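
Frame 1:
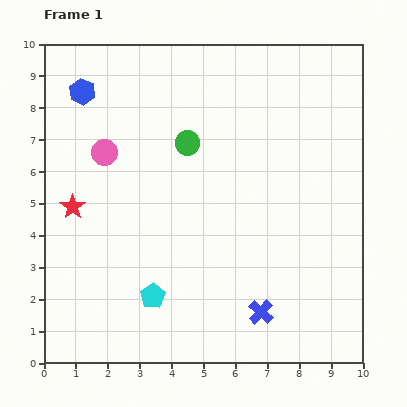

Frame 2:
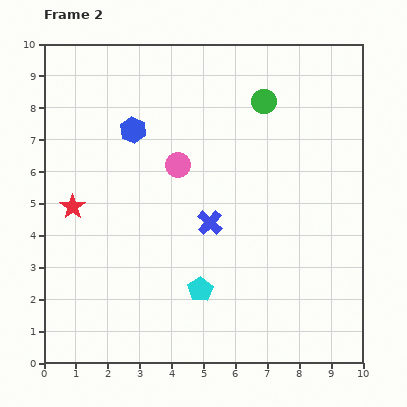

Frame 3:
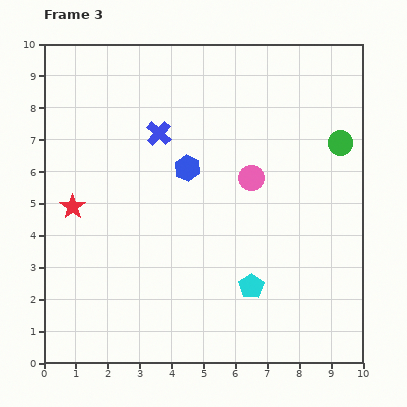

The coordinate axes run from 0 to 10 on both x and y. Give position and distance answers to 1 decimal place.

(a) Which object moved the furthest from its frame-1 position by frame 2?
the blue cross

(moved 3.2; next 2.7)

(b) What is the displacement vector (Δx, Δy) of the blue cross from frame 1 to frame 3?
(-3.2, 5.6)

The blue cross was at (6.8, 1.6) in frame 1 and (3.6, 7.2) in frame 3.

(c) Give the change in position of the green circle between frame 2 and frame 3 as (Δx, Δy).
(2.4, -1.3)

The green circle was at (6.9, 8.2) in frame 2 and (9.3, 6.9) in frame 3.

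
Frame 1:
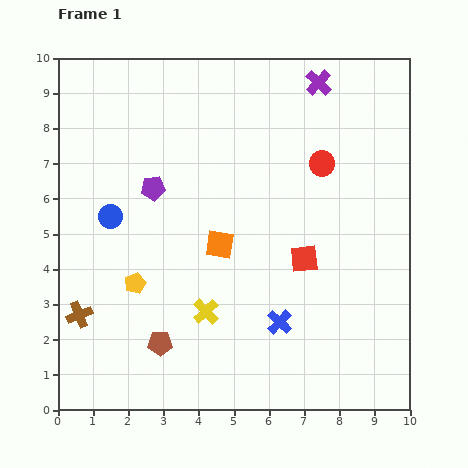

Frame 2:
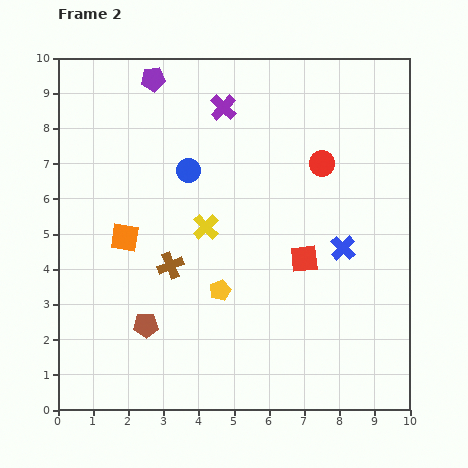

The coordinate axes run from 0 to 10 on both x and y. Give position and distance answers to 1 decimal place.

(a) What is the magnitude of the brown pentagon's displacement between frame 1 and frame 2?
0.6

The brown pentagon moved from (2.9, 1.9) to (2.5, 2.4), a distance of √(0.4² + 0.5²) ≈ 0.6.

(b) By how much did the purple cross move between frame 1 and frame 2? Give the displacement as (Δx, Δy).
(-2.7, -0.7)

The purple cross was at (7.4, 9.3) in frame 1 and (4.7, 8.6) in frame 2.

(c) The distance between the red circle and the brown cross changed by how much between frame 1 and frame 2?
-2.9

Distance in frame 1: 8.1. Distance in frame 2: 5.2.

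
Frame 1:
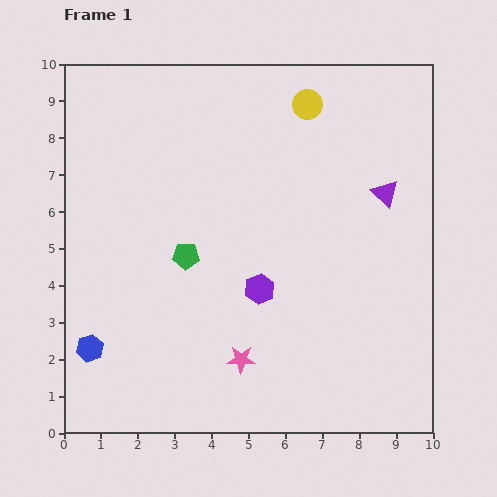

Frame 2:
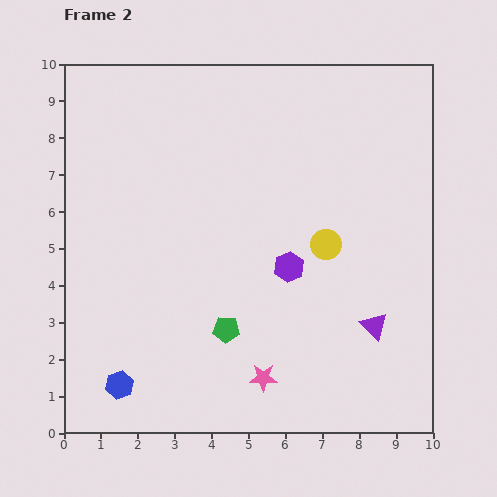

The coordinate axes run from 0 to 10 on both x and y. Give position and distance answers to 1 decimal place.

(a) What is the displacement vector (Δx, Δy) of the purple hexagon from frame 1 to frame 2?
(0.8, 0.6)

The purple hexagon was at (5.3, 3.9) in frame 1 and (6.1, 4.5) in frame 2.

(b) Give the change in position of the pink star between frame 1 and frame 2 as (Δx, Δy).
(0.6, -0.5)

The pink star was at (4.8, 2.0) in frame 1 and (5.4, 1.5) in frame 2.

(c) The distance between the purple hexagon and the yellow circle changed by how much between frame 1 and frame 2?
-4.0

Distance in frame 1: 5.2. Distance in frame 2: 1.2.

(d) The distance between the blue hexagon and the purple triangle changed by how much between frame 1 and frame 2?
-1.9

Distance in frame 1: 9.0. Distance in frame 2: 7.1.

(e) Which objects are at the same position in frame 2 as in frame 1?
none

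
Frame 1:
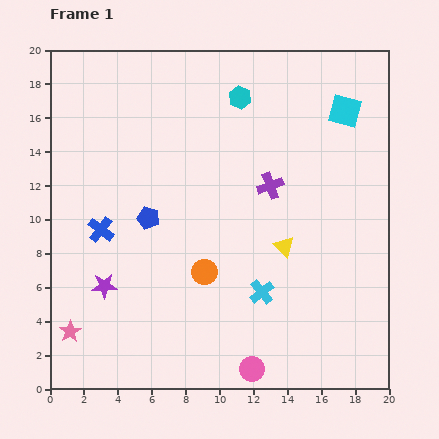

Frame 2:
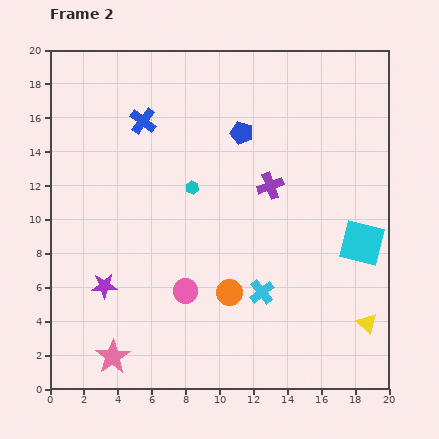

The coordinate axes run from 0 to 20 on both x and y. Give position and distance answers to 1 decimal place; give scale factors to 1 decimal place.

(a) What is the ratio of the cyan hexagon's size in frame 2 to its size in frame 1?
0.6×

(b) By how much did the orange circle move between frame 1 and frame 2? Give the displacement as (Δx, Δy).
(1.5, -1.2)

The orange circle was at (9.1, 6.9) in frame 1 and (10.6, 5.7) in frame 2.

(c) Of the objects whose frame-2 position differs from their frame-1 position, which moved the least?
the orange circle

(moved 1.9)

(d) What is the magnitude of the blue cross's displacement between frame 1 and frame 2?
6.9

The blue cross moved from (3.0, 9.4) to (5.5, 15.8), a distance of √(2.5² + 6.4²) ≈ 6.9.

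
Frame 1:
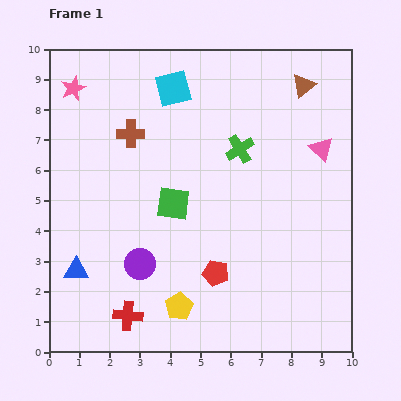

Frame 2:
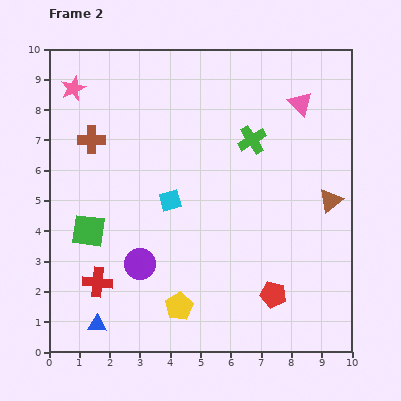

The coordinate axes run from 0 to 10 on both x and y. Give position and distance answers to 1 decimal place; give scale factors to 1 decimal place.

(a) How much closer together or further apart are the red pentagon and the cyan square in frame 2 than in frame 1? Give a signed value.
-1.7

Distance in frame 1: 6.3. Distance in frame 2: 4.6.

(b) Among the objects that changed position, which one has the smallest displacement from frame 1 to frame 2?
the green cross

(moved 0.5)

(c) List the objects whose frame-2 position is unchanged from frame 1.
the yellow pentagon, the pink star, the purple circle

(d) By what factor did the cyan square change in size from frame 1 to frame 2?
0.6×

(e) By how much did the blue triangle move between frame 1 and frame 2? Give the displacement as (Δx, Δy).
(0.7, -1.8)

The blue triangle was at (0.9, 2.7) in frame 1 and (1.6, 0.9) in frame 2.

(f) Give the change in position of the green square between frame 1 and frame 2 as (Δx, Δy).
(-2.8, -0.9)

The green square was at (4.1, 4.9) in frame 1 and (1.3, 4.0) in frame 2.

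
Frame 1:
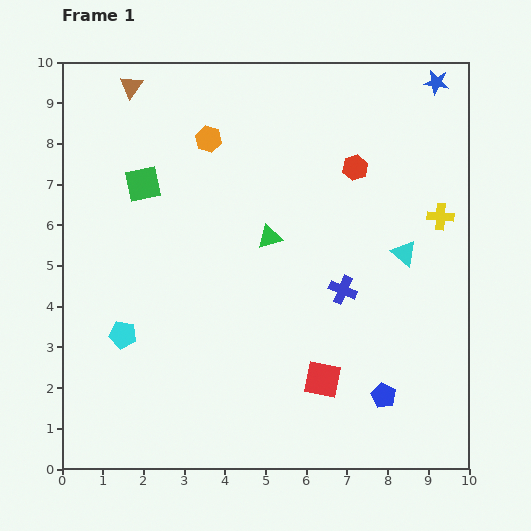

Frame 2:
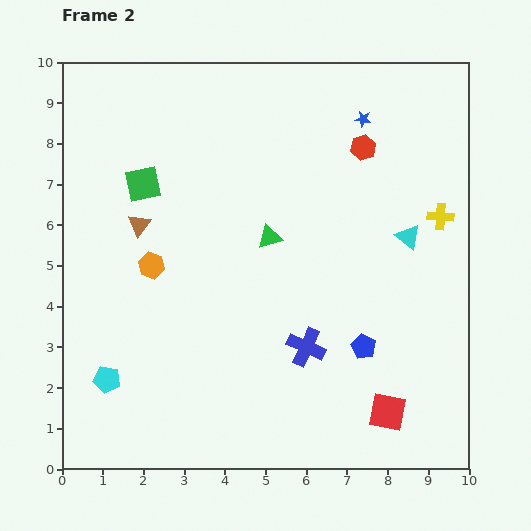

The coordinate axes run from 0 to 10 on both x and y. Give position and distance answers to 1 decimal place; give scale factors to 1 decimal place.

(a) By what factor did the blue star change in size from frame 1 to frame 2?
0.7×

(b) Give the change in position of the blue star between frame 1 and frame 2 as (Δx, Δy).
(-1.8, -0.9)

The blue star was at (9.2, 9.5) in frame 1 and (7.4, 8.6) in frame 2.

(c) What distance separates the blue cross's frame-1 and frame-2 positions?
1.7

The blue cross moved from (6.9, 4.4) to (6.0, 3.0), a distance of √(0.9² + 1.4²) ≈ 1.7.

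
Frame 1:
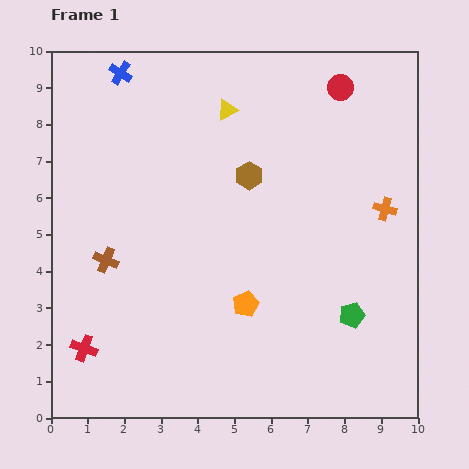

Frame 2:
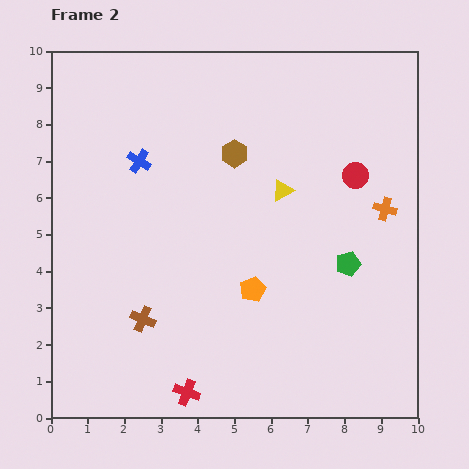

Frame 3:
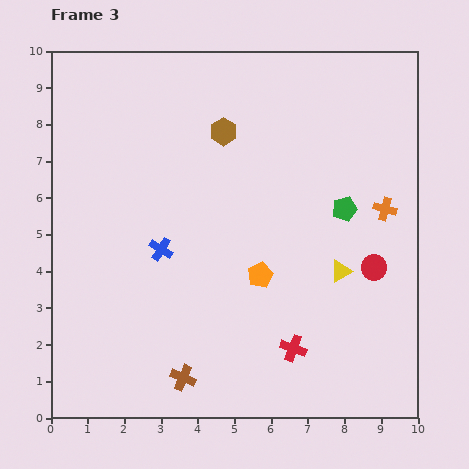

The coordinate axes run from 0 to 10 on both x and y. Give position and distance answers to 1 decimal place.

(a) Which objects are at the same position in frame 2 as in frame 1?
the orange cross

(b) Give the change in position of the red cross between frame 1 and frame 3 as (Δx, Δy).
(5.7, 0.0)

The red cross was at (0.9, 1.9) in frame 1 and (6.6, 1.9) in frame 3.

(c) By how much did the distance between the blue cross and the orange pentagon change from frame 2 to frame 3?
-1.9

Distance in frame 2: 4.7. Distance in frame 3: 2.8.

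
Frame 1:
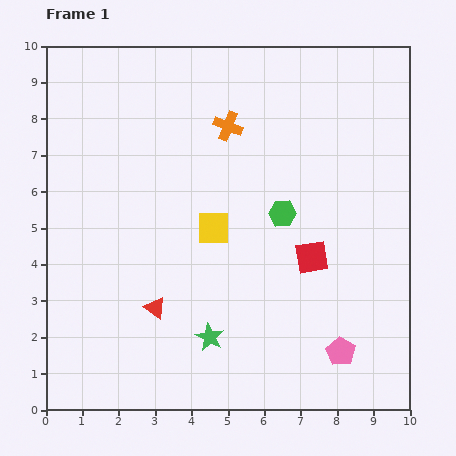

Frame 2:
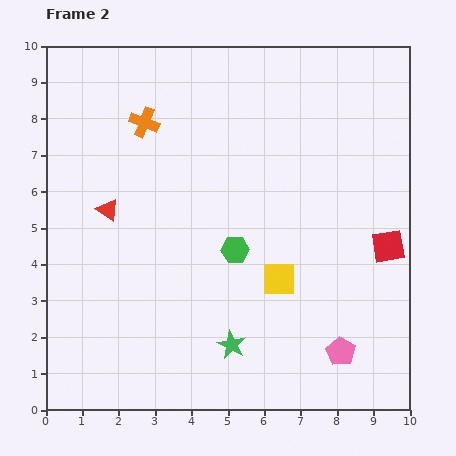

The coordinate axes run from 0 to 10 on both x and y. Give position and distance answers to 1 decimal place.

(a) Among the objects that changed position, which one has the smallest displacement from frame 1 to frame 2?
the green star

(moved 0.6)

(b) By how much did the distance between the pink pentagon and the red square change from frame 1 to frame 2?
+0.5

Distance in frame 1: 2.7. Distance in frame 2: 3.2.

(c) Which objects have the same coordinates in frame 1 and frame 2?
the pink pentagon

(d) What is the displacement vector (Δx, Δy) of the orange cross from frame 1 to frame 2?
(-2.3, 0.1)

The orange cross was at (5.0, 7.8) in frame 1 and (2.7, 7.9) in frame 2.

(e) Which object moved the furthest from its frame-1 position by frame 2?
the red triangle

(moved 3.0; next 2.3)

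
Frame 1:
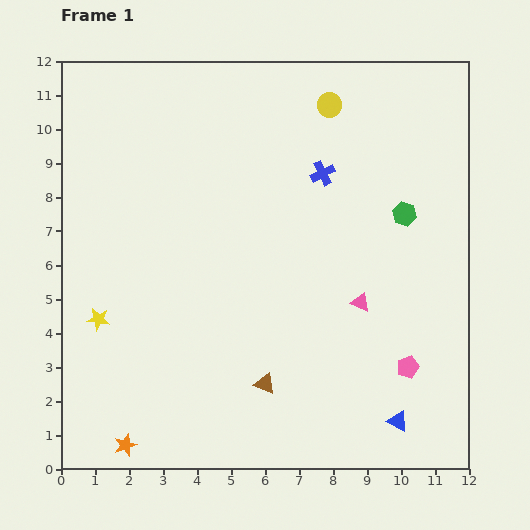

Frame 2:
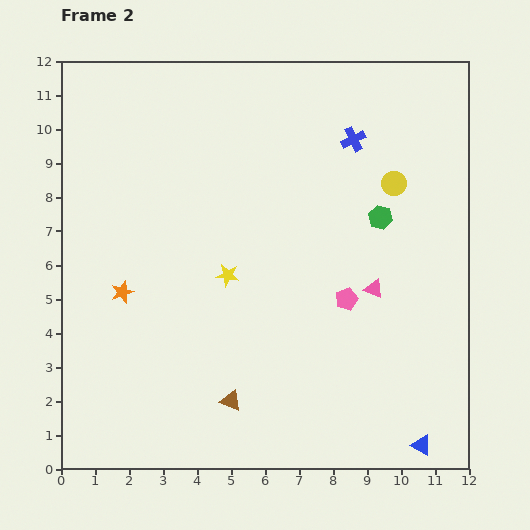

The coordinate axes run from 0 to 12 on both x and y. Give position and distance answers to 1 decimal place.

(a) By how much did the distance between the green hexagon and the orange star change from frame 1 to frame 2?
-2.8

Distance in frame 1: 10.7. Distance in frame 2: 7.9.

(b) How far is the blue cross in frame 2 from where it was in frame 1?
1.3

The blue cross moved from (7.7, 8.7) to (8.6, 9.7), a distance of √(0.9² + 1.0²) ≈ 1.3.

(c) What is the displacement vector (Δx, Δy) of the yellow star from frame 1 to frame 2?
(3.8, 1.3)

The yellow star was at (1.1, 4.4) in frame 1 and (4.9, 5.7) in frame 2.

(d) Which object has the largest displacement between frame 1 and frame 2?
the orange star

(moved 4.5; next 4.0)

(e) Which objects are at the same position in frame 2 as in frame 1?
none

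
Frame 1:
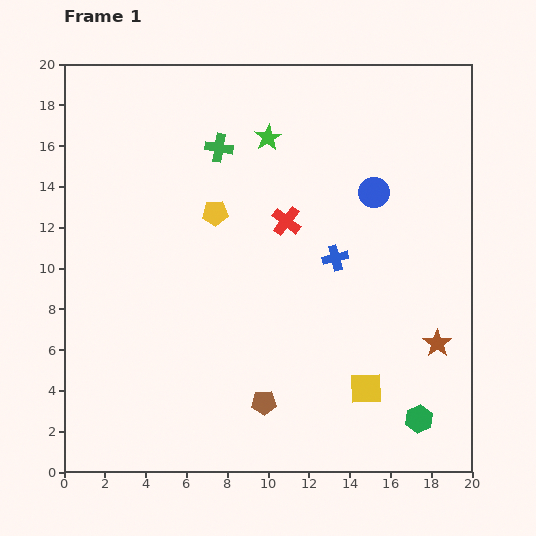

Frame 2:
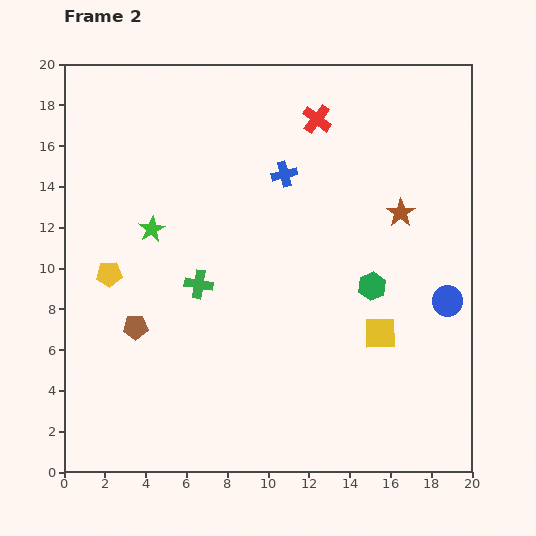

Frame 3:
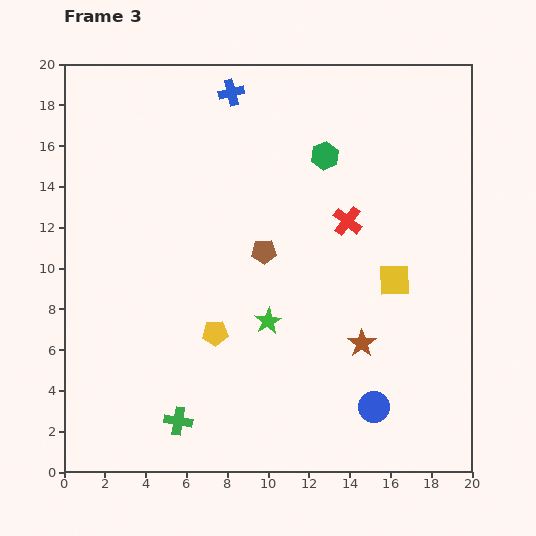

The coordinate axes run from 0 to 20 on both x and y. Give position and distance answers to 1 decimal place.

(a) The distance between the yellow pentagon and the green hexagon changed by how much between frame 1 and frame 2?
-1.3

Distance in frame 1: 14.2. Distance in frame 2: 12.9.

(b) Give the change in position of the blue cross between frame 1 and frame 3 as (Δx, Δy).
(-5.1, 8.1)

The blue cross was at (13.3, 10.5) in frame 1 and (8.2, 18.6) in frame 3.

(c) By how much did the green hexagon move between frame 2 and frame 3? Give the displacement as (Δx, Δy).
(-2.3, 6.4)

The green hexagon was at (15.1, 9.1) in frame 2 and (12.8, 15.5) in frame 3.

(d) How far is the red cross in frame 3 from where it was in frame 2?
5.2

The red cross moved from (12.4, 17.3) to (13.9, 12.3), a distance of √(1.5² + 5.0²) ≈ 5.2.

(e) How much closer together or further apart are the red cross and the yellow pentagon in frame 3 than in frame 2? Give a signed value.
-4.2

Distance in frame 2: 12.7. Distance in frame 3: 8.5.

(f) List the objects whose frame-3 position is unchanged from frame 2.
none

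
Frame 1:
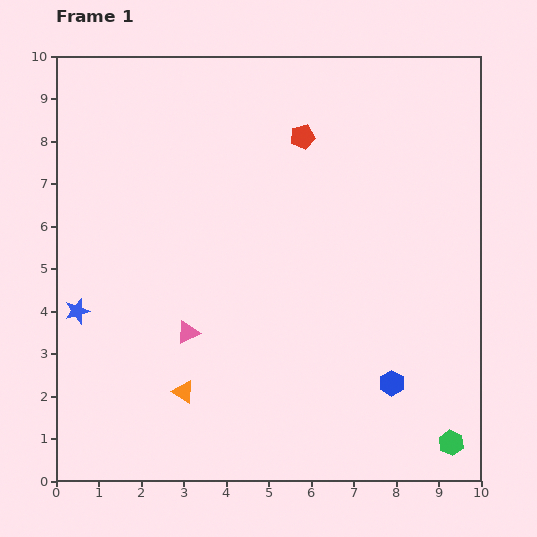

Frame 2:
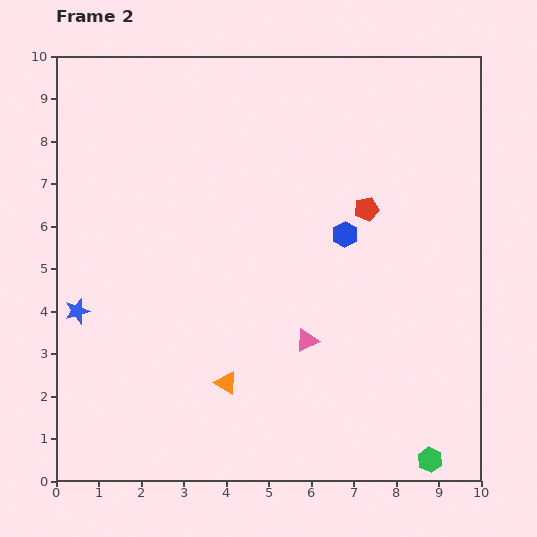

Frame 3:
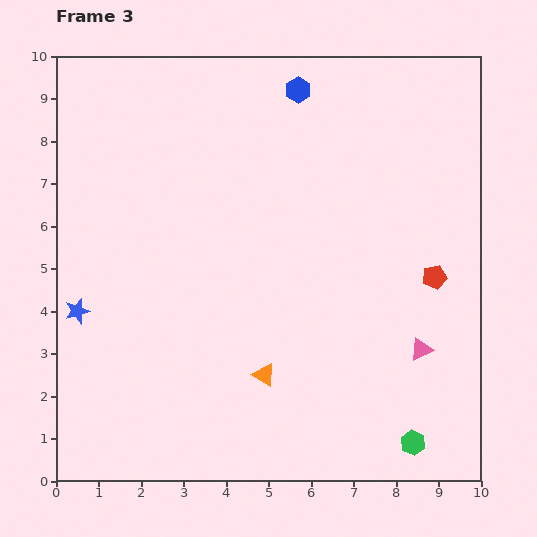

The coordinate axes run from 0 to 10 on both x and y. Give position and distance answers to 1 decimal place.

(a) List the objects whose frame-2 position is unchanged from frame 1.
the blue star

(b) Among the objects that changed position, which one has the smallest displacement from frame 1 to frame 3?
the green hexagon

(moved 0.9)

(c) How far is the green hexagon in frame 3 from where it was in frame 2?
0.6

The green hexagon moved from (8.8, 0.5) to (8.4, 0.9), a distance of √(0.4² + 0.4²) ≈ 0.6.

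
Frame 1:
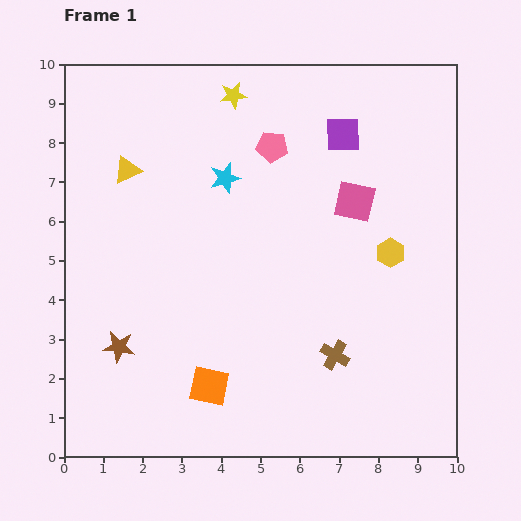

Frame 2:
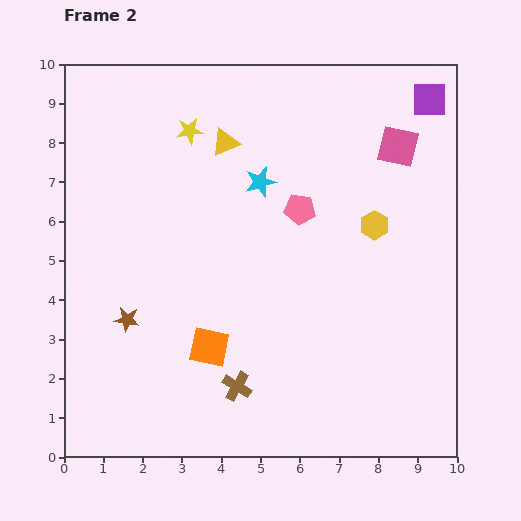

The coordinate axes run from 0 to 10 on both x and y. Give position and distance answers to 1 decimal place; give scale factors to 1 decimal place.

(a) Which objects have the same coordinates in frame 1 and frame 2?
none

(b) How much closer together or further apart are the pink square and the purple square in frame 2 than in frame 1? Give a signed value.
-0.3

Distance in frame 1: 1.7. Distance in frame 2: 1.4.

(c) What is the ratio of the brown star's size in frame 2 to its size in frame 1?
0.8×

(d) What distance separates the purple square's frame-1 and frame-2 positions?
2.4

The purple square moved from (7.1, 8.2) to (9.3, 9.1), a distance of √(2.2² + 0.9²) ≈ 2.4.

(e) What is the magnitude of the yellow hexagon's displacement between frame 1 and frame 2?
0.8

The yellow hexagon moved from (8.3, 5.2) to (7.9, 5.9), a distance of √(0.4² + 0.7²) ≈ 0.8.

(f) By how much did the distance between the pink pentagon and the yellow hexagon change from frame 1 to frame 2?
-2.1

Distance in frame 1: 4.0. Distance in frame 2: 1.9.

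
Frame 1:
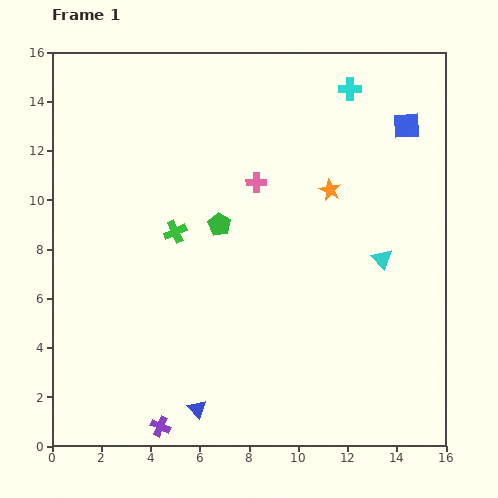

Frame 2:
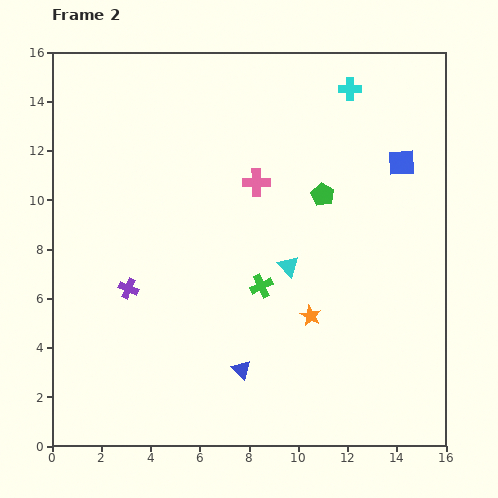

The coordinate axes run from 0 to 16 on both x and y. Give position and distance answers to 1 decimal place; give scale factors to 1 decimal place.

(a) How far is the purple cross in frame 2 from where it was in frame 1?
5.7

The purple cross moved from (4.4, 0.8) to (3.1, 6.4), a distance of √(1.3² + 5.6²) ≈ 5.7.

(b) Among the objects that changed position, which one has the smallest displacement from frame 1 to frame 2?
the blue square

(moved 1.5)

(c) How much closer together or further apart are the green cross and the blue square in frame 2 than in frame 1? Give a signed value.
-2.7

Distance in frame 1: 10.3. Distance in frame 2: 7.6.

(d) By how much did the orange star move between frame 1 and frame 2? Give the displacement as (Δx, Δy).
(-0.8, -5.1)

The orange star was at (11.3, 10.4) in frame 1 and (10.5, 5.3) in frame 2.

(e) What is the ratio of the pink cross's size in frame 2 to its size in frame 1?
1.4×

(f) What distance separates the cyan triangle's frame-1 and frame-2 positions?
3.8

The cyan triangle moved from (13.4, 7.6) to (9.6, 7.3), a distance of √(3.8² + 0.3²) ≈ 3.8.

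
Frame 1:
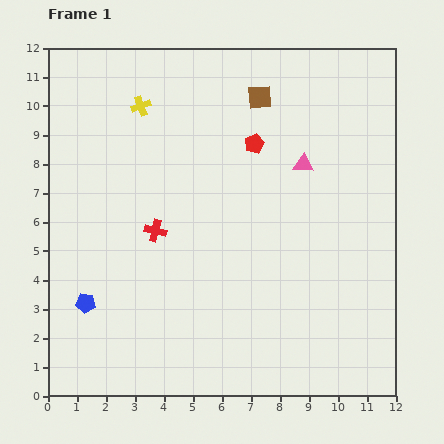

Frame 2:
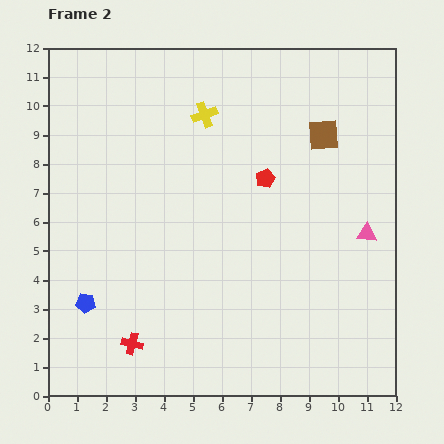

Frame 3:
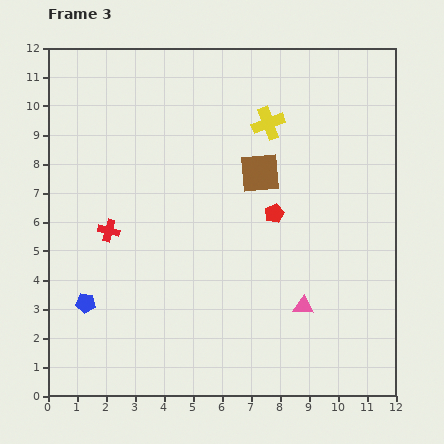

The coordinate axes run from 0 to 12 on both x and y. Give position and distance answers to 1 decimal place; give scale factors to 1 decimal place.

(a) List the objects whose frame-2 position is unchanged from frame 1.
the blue pentagon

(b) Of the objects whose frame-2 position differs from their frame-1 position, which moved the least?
the red pentagon

(moved 1.3)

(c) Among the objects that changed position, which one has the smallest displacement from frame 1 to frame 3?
the red cross

(moved 1.6)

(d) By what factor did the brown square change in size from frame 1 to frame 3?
1.7×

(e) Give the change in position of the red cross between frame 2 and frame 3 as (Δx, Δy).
(-0.8, 3.9)

The red cross was at (2.9, 1.8) in frame 2 and (2.1, 5.7) in frame 3.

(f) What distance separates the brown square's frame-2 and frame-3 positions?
2.6

The brown square moved from (9.5, 9.0) to (7.3, 7.7), a distance of √(2.2² + 1.3²) ≈ 2.6.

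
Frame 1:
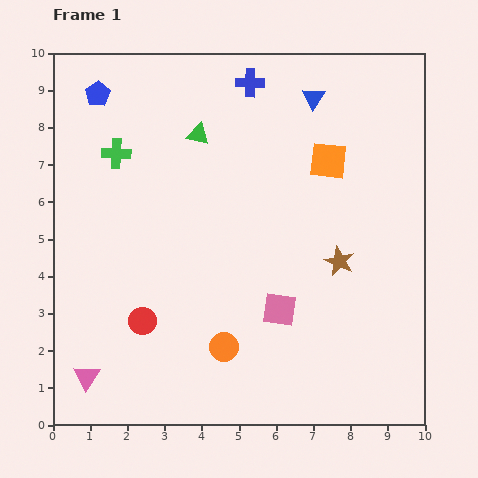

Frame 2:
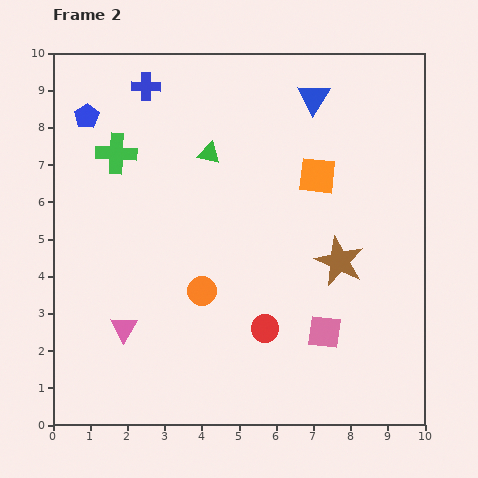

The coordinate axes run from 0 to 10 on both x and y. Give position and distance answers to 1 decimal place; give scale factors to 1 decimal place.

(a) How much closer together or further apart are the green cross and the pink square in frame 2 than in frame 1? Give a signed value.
+1.3

Distance in frame 1: 6.1. Distance in frame 2: 7.4.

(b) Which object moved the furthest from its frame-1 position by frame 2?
the red circle

(moved 3.3; next 2.8)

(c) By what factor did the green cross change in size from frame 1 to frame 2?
1.4×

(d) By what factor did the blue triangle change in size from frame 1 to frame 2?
1.4×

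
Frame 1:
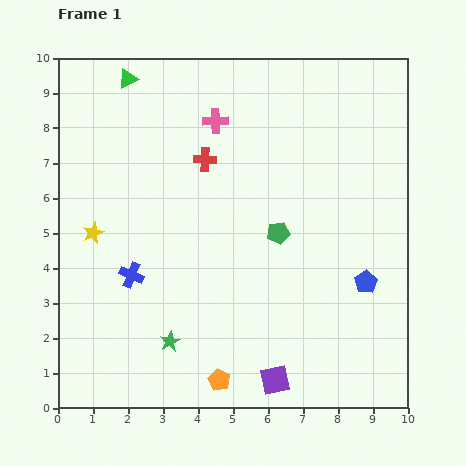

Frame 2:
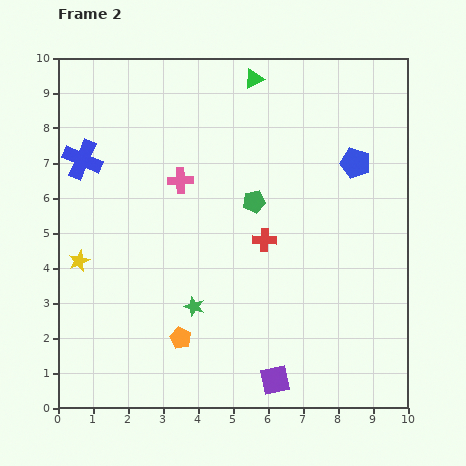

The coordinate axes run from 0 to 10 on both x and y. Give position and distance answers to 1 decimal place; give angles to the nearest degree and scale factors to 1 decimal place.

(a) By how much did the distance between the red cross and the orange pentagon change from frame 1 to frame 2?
-2.6

Distance in frame 1: 6.3. Distance in frame 2: 3.7.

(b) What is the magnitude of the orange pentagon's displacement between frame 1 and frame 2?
1.6

The orange pentagon moved from (4.6, 0.8) to (3.5, 2.0), a distance of √(1.1² + 1.2²) ≈ 1.6.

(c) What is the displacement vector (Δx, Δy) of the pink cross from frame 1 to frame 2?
(-1.0, -1.7)

The pink cross was at (4.5, 8.2) in frame 1 and (3.5, 6.5) in frame 2.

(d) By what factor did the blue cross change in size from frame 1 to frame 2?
1.6×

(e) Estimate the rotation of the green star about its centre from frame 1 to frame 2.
26° counter-clockwise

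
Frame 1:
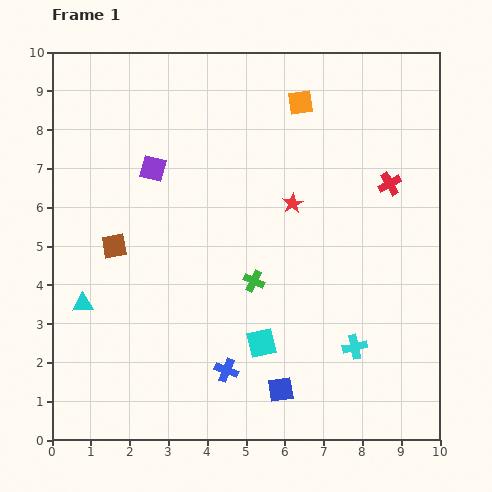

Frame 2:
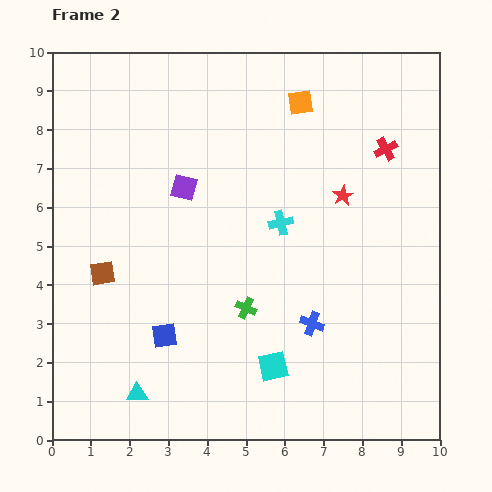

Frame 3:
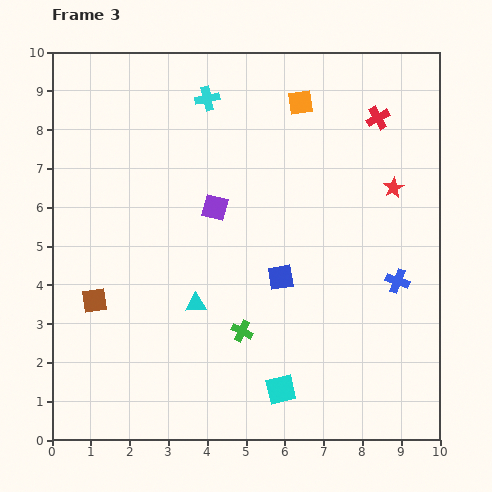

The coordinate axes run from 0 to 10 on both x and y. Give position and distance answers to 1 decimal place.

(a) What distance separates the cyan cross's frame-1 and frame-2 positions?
3.7

The cyan cross moved from (7.8, 2.4) to (5.9, 5.6), a distance of √(1.9² + 3.2²) ≈ 3.7.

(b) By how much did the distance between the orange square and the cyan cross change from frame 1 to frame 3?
-4.1

Distance in frame 1: 6.5. Distance in frame 3: 2.4.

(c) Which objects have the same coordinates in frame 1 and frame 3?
the orange square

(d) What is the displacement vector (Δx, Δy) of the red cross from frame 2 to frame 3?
(-0.2, 0.8)

The red cross was at (8.6, 7.5) in frame 2 and (8.4, 8.3) in frame 3.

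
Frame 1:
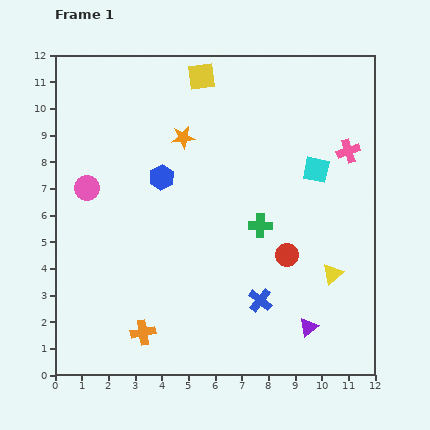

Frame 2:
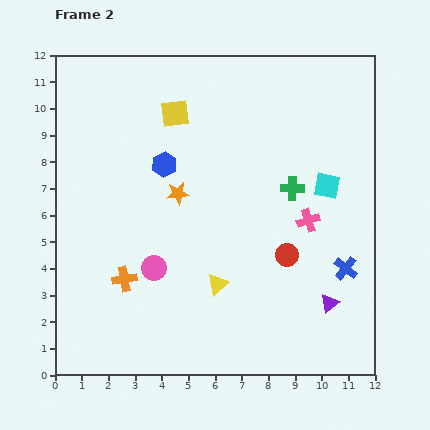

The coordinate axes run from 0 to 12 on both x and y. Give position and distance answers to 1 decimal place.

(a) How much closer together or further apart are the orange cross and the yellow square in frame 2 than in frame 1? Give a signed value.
-3.3

Distance in frame 1: 9.8. Distance in frame 2: 6.5.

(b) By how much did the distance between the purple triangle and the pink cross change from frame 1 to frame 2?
-3.6

Distance in frame 1: 6.8. Distance in frame 2: 3.2.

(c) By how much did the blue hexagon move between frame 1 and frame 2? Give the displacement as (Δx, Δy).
(0.1, 0.5)

The blue hexagon was at (4.0, 7.4) in frame 1 and (4.1, 7.9) in frame 2.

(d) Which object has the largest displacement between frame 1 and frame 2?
the yellow triangle

(moved 4.3; next 3.9)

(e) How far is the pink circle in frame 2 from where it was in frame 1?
3.9

The pink circle moved from (1.2, 7.0) to (3.7, 4.0), a distance of √(2.5² + 3.0²) ≈ 3.9.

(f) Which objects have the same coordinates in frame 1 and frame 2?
the red circle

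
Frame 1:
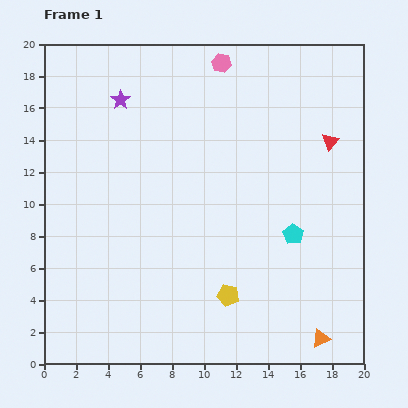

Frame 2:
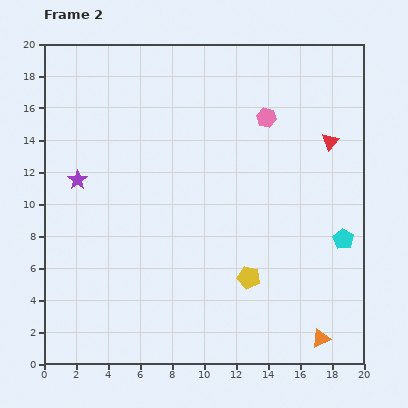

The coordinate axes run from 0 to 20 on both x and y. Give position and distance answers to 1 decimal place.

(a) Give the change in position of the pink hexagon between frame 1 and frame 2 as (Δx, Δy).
(2.8, -3.4)

The pink hexagon was at (11.1, 18.8) in frame 1 and (13.9, 15.4) in frame 2.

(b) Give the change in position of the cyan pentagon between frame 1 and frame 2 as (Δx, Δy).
(3.1, -0.3)

The cyan pentagon was at (15.6, 8.1) in frame 1 and (18.7, 7.8) in frame 2.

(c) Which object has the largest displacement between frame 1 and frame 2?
the purple star

(moved 5.7; next 4.4)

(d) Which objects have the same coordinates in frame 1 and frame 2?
the orange triangle, the red triangle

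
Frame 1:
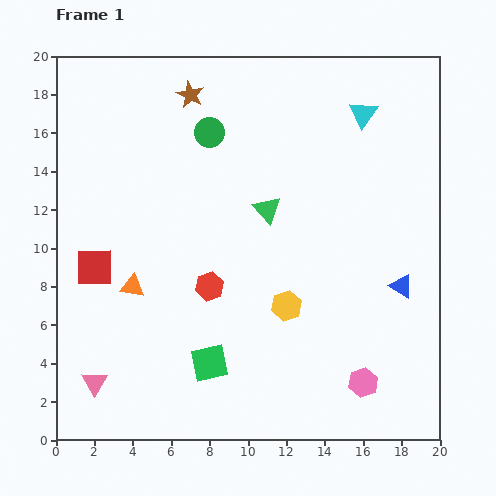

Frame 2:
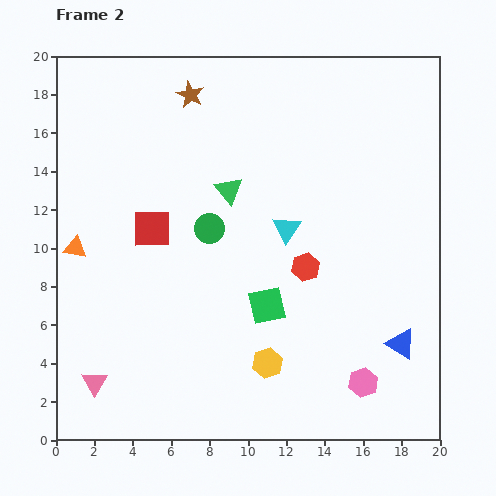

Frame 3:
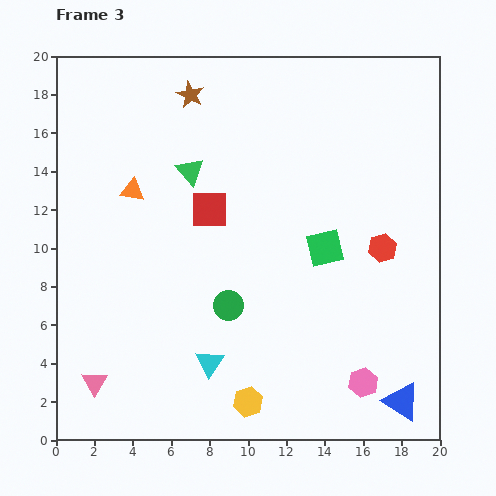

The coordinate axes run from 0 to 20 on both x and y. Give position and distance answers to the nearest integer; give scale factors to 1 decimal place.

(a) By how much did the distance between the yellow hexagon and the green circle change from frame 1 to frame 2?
-2

Distance in frame 1: 10. Distance in frame 2: 8.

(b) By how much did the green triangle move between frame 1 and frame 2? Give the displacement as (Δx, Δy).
(-2, 1)

The green triangle was at (11, 12) in frame 1 and (9, 13) in frame 2.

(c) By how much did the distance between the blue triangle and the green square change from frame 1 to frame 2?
-4

Distance in frame 1: 11. Distance in frame 2: 7.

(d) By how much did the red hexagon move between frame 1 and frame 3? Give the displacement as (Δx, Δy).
(9, 2)

The red hexagon was at (8, 8) in frame 1 and (17, 10) in frame 3.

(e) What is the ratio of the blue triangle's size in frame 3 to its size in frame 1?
1.6×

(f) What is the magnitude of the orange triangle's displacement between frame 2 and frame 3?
4

The orange triangle moved from (1, 10) to (4, 13), a distance of √(3² + 3²) ≈ 4.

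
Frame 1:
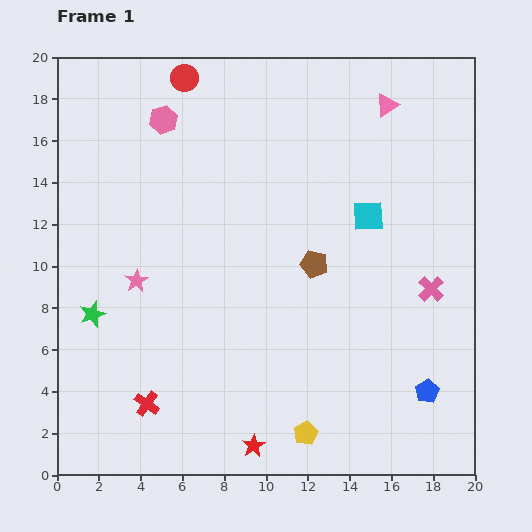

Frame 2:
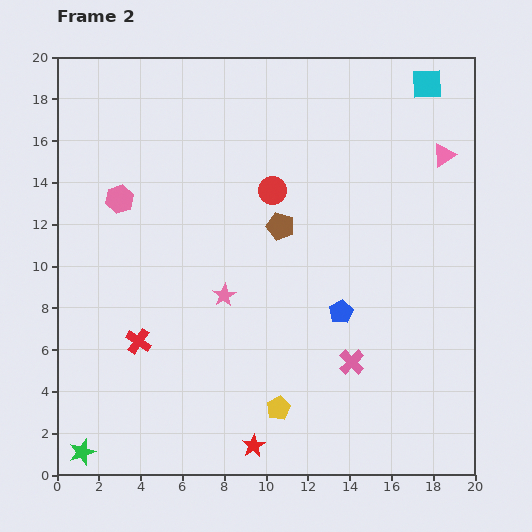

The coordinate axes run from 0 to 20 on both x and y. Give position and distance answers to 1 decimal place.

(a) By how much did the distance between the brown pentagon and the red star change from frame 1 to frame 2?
+1.4

Distance in frame 1: 9.2. Distance in frame 2: 10.6.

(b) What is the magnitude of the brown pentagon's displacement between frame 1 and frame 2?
2.4

The brown pentagon moved from (12.3, 10.1) to (10.7, 11.9), a distance of √(1.6² + 1.8²) ≈ 2.4.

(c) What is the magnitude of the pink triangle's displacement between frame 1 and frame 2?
3.6

The pink triangle moved from (15.8, 17.7) to (18.5, 15.3), a distance of √(2.7² + 2.4²) ≈ 3.6.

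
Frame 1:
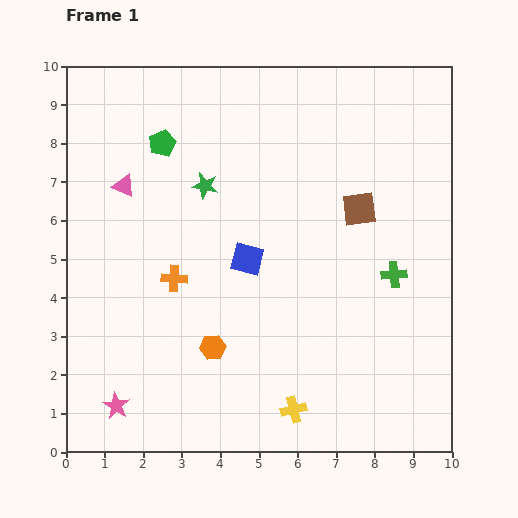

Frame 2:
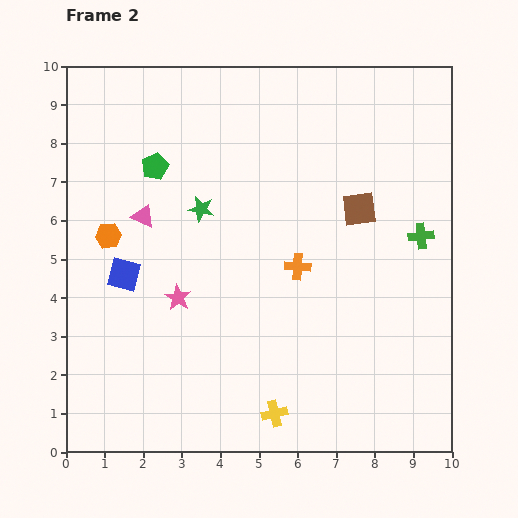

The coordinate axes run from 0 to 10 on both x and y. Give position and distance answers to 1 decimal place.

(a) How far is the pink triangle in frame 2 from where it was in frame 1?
0.9

The pink triangle moved from (1.5, 6.9) to (2.0, 6.1), a distance of √(0.5² + 0.8²) ≈ 0.9.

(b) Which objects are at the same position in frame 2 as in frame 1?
the brown square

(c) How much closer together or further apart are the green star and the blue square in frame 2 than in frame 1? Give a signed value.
+0.4

Distance in frame 1: 2.2. Distance in frame 2: 2.6.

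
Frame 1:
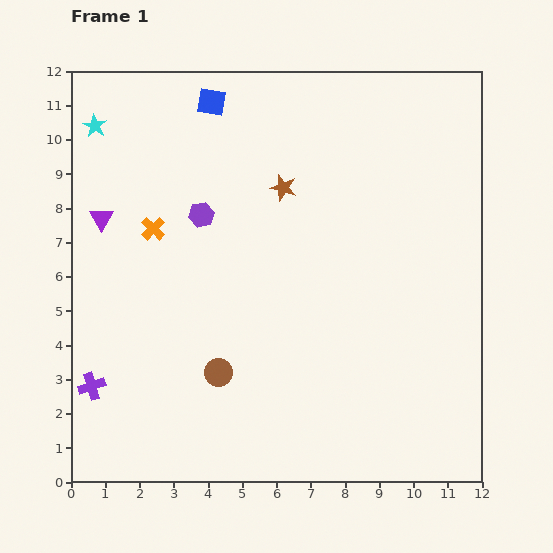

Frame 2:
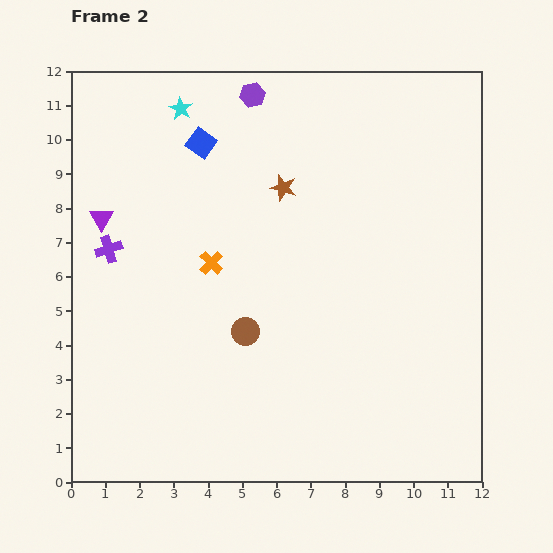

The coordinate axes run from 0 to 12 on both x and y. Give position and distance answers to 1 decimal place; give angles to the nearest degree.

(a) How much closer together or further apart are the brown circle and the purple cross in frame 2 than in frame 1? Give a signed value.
+1.0

Distance in frame 1: 3.7. Distance in frame 2: 4.7.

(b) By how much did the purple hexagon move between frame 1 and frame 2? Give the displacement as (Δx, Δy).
(1.5, 3.5)

The purple hexagon was at (3.8, 7.8) in frame 1 and (5.3, 11.3) in frame 2.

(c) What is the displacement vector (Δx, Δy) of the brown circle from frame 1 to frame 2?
(0.8, 1.2)

The brown circle was at (4.3, 3.2) in frame 1 and (5.1, 4.4) in frame 2.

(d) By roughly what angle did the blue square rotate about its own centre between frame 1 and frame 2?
26° clockwise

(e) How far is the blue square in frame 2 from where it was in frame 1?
1.2

The blue square moved from (4.1, 11.1) to (3.8, 9.9), a distance of √(0.3² + 1.2²) ≈ 1.2.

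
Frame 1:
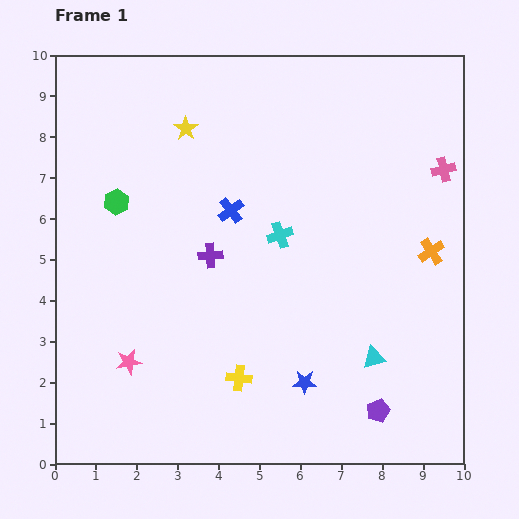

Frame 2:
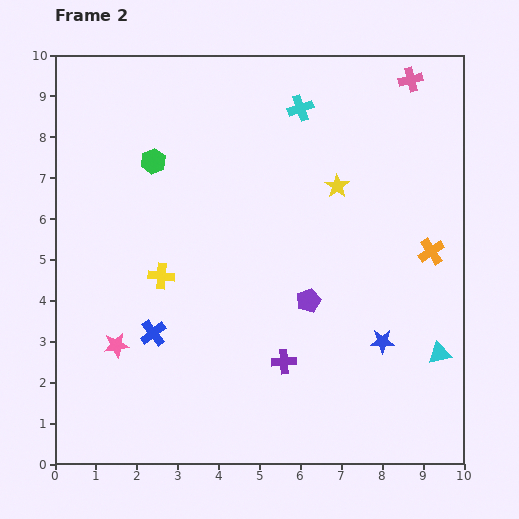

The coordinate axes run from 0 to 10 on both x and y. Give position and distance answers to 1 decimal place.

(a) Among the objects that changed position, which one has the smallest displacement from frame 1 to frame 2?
the pink star

(moved 0.5)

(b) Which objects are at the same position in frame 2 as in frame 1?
the orange cross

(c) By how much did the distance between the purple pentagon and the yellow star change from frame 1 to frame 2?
-5.4

Distance in frame 1: 8.3. Distance in frame 2: 2.9.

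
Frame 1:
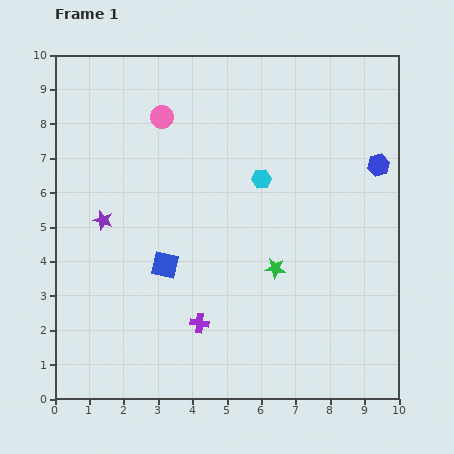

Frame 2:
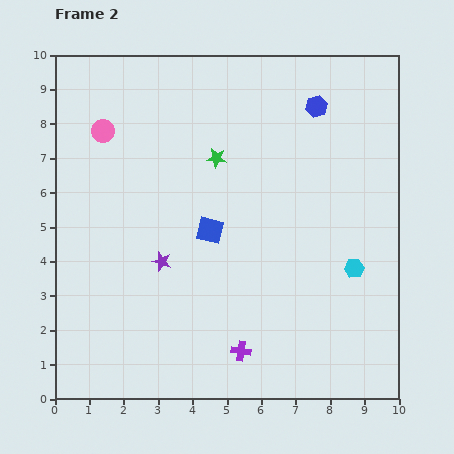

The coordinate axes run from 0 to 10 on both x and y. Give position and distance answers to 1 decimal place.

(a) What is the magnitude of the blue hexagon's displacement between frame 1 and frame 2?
2.5

The blue hexagon moved from (9.4, 6.8) to (7.6, 8.5), a distance of √(1.8² + 1.7²) ≈ 2.5.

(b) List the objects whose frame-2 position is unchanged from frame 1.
none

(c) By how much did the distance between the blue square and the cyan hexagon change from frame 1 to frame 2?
+0.5

Distance in frame 1: 3.8. Distance in frame 2: 4.3.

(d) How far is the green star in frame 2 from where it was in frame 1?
3.6

The green star moved from (6.4, 3.8) to (4.7, 7.0), a distance of √(1.7² + 3.2²) ≈ 3.6.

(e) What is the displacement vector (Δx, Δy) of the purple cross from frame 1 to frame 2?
(1.2, -0.8)

The purple cross was at (4.2, 2.2) in frame 1 and (5.4, 1.4) in frame 2.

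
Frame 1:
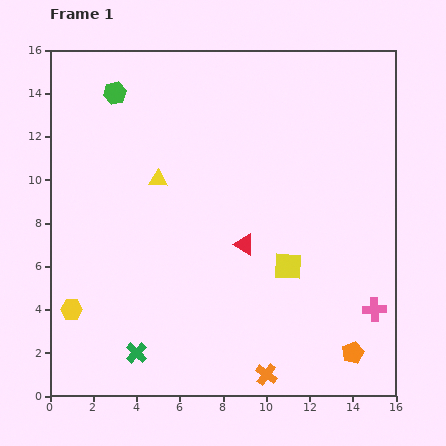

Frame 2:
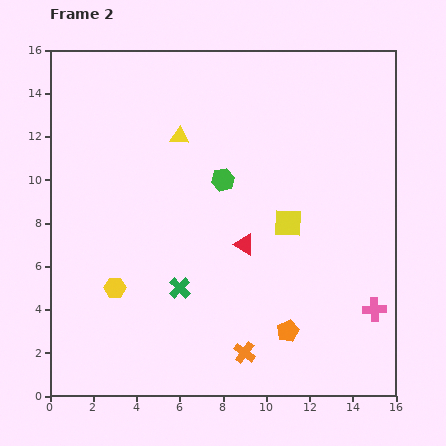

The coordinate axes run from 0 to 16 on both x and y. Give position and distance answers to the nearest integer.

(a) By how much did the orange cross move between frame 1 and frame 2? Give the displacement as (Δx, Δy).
(-1, 1)

The orange cross was at (10, 1) in frame 1 and (9, 2) in frame 2.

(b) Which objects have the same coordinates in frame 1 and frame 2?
the red triangle, the pink cross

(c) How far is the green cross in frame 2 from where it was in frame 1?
4

The green cross moved from (4, 2) to (6, 5), a distance of √(2² + 3²) ≈ 4.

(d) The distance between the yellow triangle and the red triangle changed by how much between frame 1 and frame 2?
+1

Distance in frame 1: 5. Distance in frame 2: 6.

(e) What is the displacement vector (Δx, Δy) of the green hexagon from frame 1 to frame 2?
(5, -4)

The green hexagon was at (3, 14) in frame 1 and (8, 10) in frame 2.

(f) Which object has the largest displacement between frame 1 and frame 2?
the green hexagon

(moved 6; next 4)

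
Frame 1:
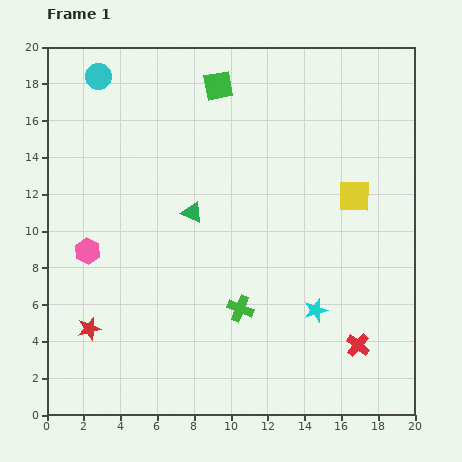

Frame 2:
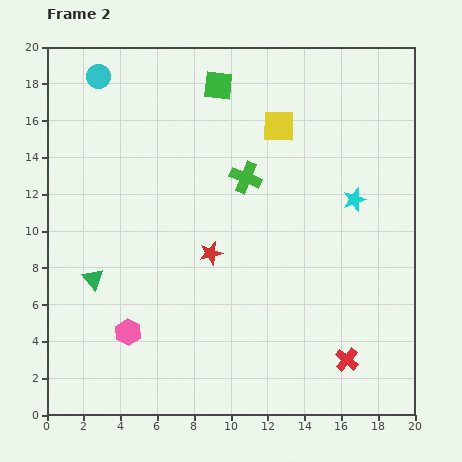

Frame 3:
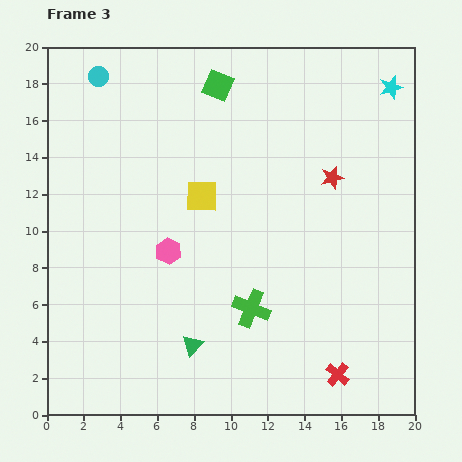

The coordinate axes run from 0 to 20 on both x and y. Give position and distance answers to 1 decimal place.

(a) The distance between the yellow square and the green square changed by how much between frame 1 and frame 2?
-5.5

Distance in frame 1: 9.5. Distance in frame 2: 4.0.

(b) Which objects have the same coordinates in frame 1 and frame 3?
the green square, the cyan circle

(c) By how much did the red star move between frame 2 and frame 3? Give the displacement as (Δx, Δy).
(6.6, 4.1)

The red star was at (8.9, 8.8) in frame 2 and (15.5, 12.9) in frame 3.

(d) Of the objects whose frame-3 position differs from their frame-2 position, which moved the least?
the red cross

(moved 0.9)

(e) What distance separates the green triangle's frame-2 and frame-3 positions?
6.5

The green triangle moved from (2.5, 7.4) to (7.9, 3.8), a distance of √(5.4² + 3.6²) ≈ 6.5.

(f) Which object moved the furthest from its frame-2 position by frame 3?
the red star

(moved 7.8; next 7.1)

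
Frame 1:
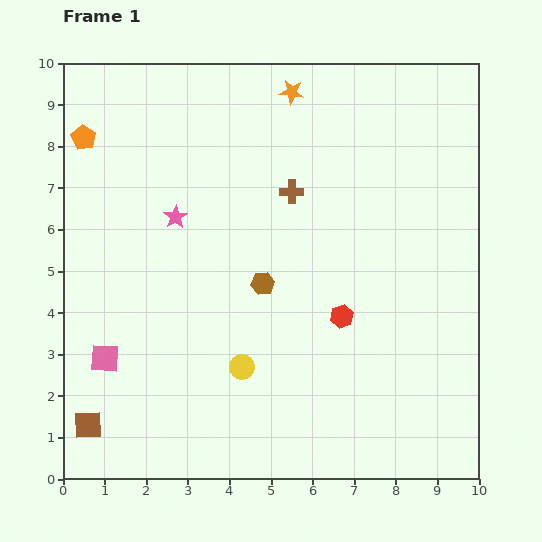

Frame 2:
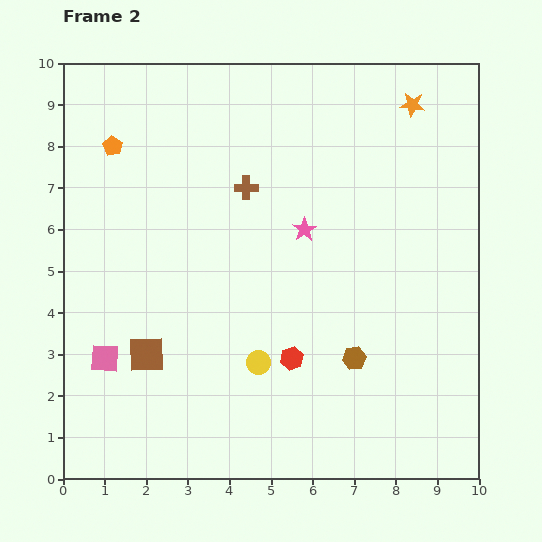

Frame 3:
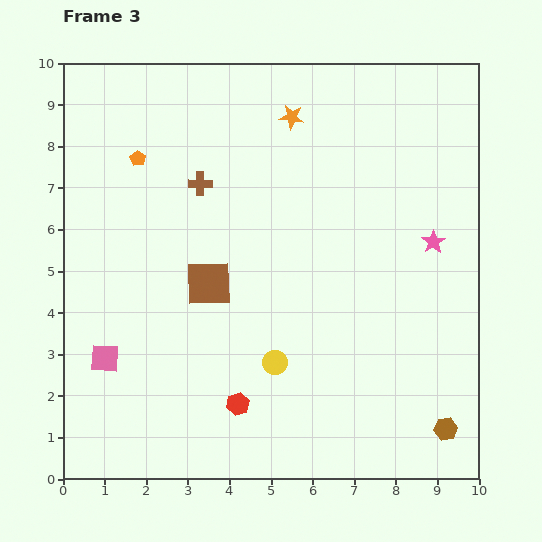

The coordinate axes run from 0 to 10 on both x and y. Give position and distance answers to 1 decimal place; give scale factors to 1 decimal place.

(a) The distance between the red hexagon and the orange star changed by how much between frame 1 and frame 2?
+1.3

Distance in frame 1: 5.5. Distance in frame 2: 6.8.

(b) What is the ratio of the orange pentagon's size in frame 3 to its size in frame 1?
0.6×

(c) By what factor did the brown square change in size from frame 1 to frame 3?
1.7×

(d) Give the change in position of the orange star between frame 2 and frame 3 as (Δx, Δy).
(-2.9, -0.3)

The orange star was at (8.4, 9.0) in frame 2 and (5.5, 8.7) in frame 3.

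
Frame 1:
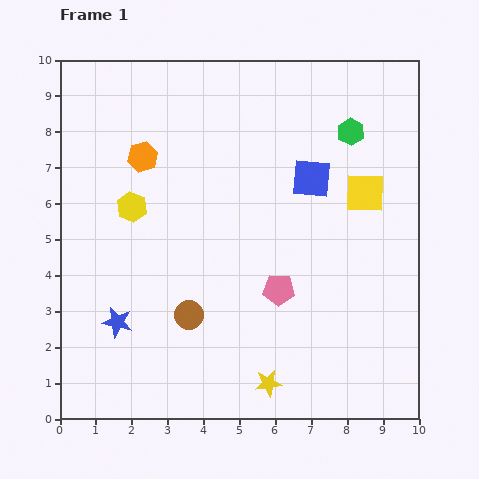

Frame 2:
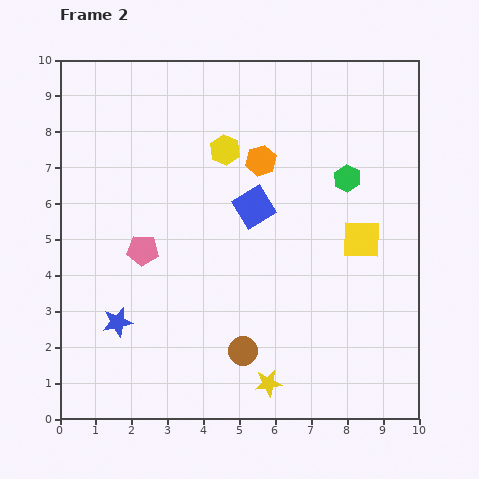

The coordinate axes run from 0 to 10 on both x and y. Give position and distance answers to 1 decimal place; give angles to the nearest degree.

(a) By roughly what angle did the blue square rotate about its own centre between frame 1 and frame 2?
37° counter-clockwise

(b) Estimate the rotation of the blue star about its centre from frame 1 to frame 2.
24° counter-clockwise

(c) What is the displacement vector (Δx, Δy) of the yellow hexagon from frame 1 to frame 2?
(2.6, 1.6)

The yellow hexagon was at (2.0, 5.9) in frame 1 and (4.6, 7.5) in frame 2.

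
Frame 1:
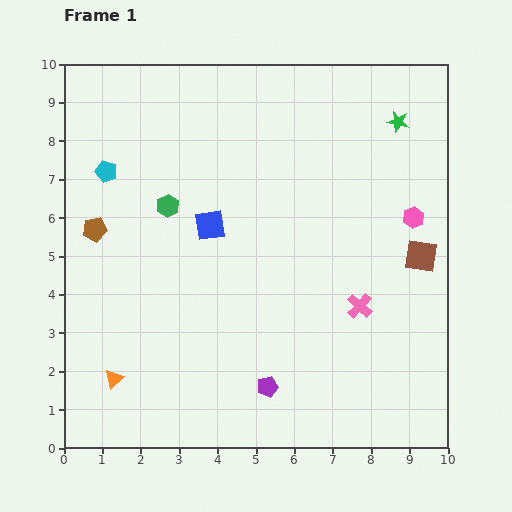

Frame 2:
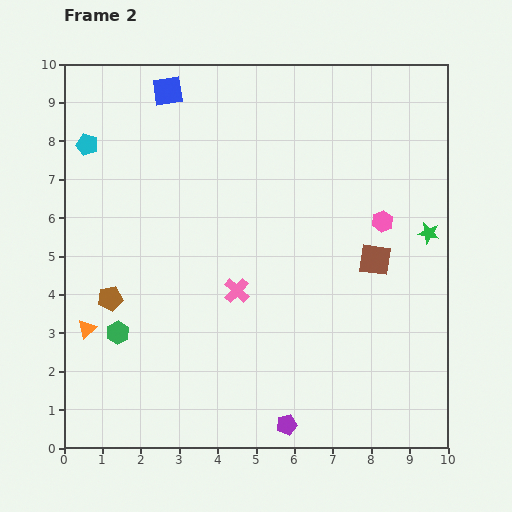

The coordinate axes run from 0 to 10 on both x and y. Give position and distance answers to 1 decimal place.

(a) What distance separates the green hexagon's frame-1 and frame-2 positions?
3.5

The green hexagon moved from (2.7, 6.3) to (1.4, 3.0), a distance of √(1.3² + 3.3²) ≈ 3.5.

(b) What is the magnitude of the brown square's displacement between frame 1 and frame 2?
1.2

The brown square moved from (9.3, 5.0) to (8.1, 4.9), a distance of √(1.2² + 0.1²) ≈ 1.2.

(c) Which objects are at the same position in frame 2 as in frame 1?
none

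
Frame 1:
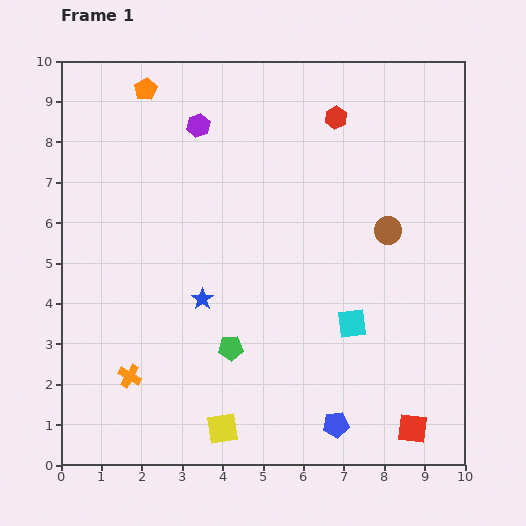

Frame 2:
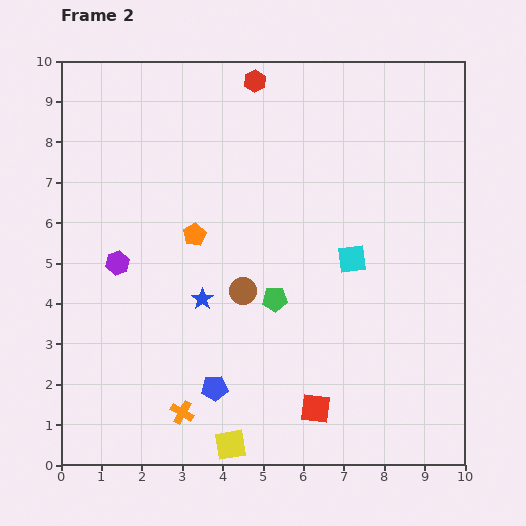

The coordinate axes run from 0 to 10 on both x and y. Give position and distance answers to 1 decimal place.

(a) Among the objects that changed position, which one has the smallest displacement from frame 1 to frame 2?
the yellow square

(moved 0.4)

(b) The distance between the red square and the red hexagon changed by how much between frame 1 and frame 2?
+0.3

Distance in frame 1: 7.9. Distance in frame 2: 8.2.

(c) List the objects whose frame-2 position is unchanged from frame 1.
the blue star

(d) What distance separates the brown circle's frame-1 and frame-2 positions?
3.9

The brown circle moved from (8.1, 5.8) to (4.5, 4.3), a distance of √(3.6² + 1.5²) ≈ 3.9.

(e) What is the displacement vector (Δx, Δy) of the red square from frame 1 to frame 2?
(-2.4, 0.5)

The red square was at (8.7, 0.9) in frame 1 and (6.3, 1.4) in frame 2.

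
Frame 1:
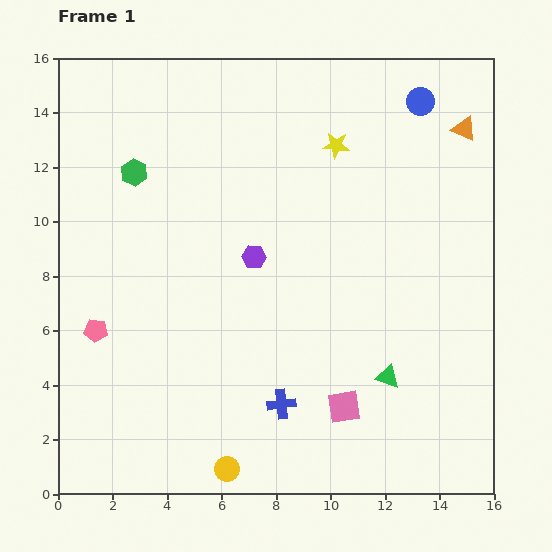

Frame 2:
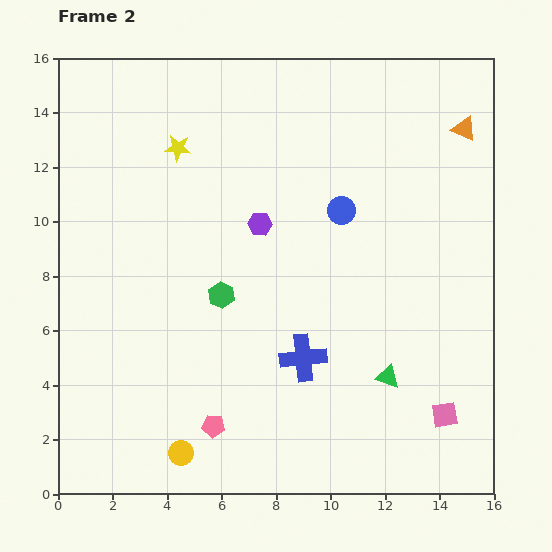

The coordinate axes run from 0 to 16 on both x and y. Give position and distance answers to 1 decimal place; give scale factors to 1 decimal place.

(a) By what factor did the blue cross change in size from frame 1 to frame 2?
1.6×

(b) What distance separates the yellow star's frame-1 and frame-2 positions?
5.8

The yellow star moved from (10.2, 12.8) to (4.4, 12.7), a distance of √(5.8² + 0.1²) ≈ 5.8.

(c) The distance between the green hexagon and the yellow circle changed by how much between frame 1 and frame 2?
-5.4

Distance in frame 1: 11.4. Distance in frame 2: 6.0.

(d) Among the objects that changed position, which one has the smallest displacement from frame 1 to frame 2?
the purple hexagon

(moved 1.2)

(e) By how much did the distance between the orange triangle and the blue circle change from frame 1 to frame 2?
+3.5

Distance in frame 1: 1.9. Distance in frame 2: 5.4.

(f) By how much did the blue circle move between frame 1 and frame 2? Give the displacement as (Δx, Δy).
(-2.9, -4.0)

The blue circle was at (13.3, 14.4) in frame 1 and (10.4, 10.4) in frame 2.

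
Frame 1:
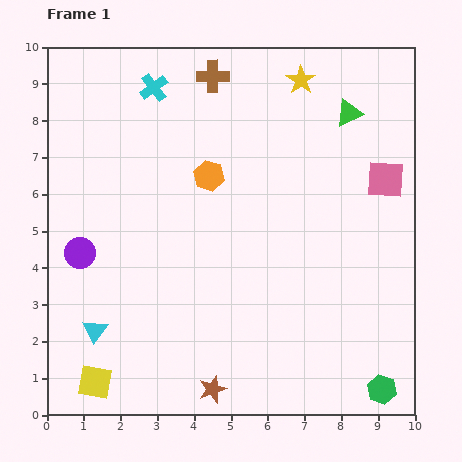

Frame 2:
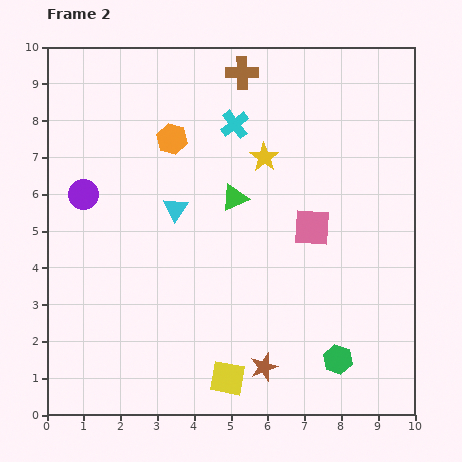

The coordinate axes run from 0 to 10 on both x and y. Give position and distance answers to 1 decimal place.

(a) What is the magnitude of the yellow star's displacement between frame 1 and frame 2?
2.3

The yellow star moved from (6.9, 9.1) to (5.9, 7.0), a distance of √(1.0² + 2.1²) ≈ 2.3.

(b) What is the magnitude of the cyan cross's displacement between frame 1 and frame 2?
2.4

The cyan cross moved from (2.9, 8.9) to (5.1, 7.9), a distance of √(2.2² + 1.0²) ≈ 2.4.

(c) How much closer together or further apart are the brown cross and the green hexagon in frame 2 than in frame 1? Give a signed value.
-1.5

Distance in frame 1: 9.7. Distance in frame 2: 8.2.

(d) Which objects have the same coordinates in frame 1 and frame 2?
none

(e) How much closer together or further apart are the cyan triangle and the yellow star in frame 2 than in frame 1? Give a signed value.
-6.0

Distance in frame 1: 8.8. Distance in frame 2: 2.8.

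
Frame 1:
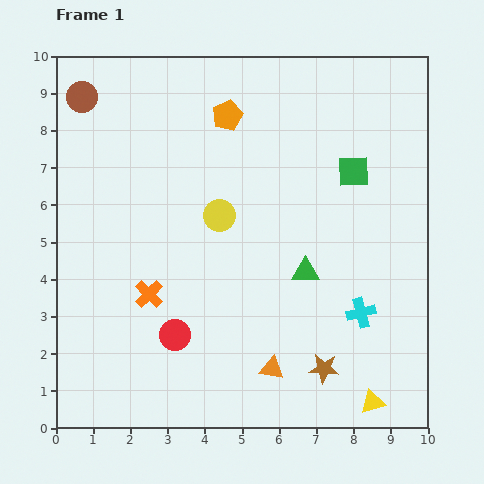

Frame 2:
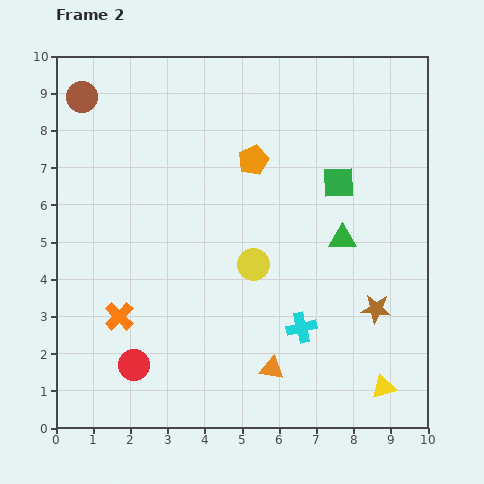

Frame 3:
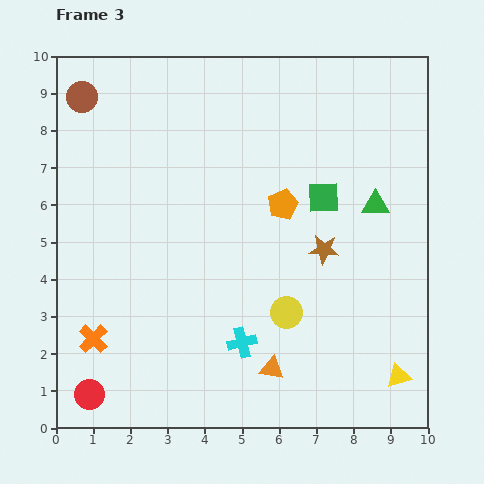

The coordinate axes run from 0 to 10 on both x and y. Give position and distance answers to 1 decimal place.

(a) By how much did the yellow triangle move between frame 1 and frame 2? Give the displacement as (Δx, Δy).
(0.3, 0.4)

The yellow triangle was at (8.5, 0.7) in frame 1 and (8.8, 1.1) in frame 2.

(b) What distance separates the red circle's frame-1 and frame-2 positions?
1.4

The red circle moved from (3.2, 2.5) to (2.1, 1.7), a distance of √(1.1² + 0.8²) ≈ 1.4.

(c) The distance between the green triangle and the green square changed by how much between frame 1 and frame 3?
-1.6

Distance in frame 1: 3.0. Distance in frame 3: 1.4.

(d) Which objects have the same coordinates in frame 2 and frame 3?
the brown circle, the orange triangle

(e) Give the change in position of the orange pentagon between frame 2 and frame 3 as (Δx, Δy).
(0.8, -1.2)

The orange pentagon was at (5.3, 7.2) in frame 2 and (6.1, 6.0) in frame 3.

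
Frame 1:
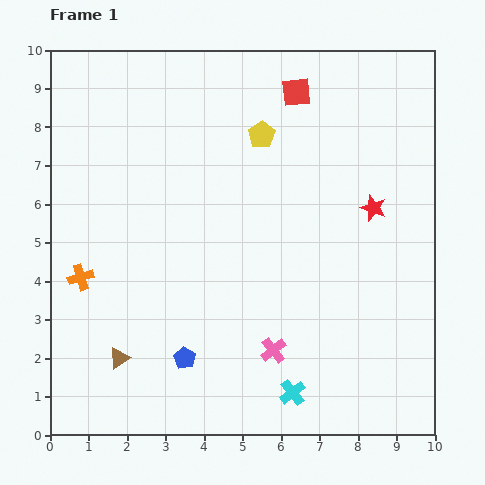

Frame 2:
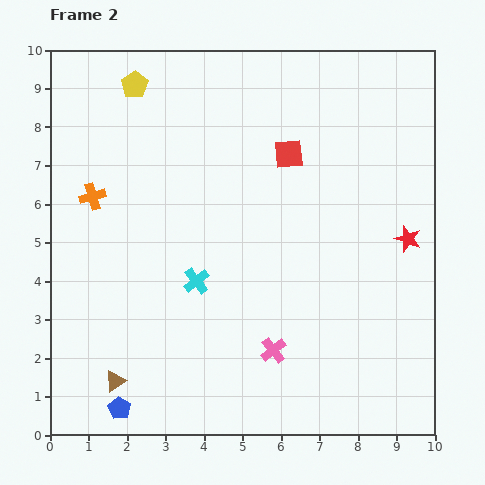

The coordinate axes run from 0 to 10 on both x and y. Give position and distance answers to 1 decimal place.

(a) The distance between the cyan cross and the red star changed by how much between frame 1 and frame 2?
+0.4

Distance in frame 1: 5.2. Distance in frame 2: 5.6.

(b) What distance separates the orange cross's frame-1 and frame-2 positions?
2.1

The orange cross moved from (0.8, 4.1) to (1.1, 6.2), a distance of √(0.3² + 2.1²) ≈ 2.1.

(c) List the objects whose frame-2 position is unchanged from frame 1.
the pink cross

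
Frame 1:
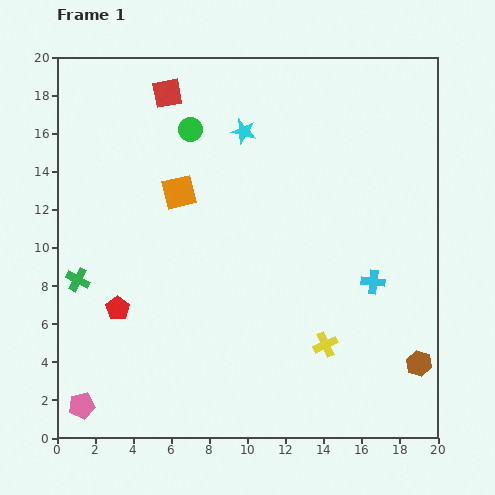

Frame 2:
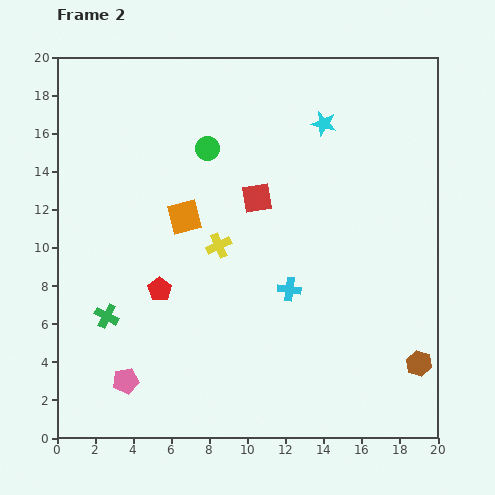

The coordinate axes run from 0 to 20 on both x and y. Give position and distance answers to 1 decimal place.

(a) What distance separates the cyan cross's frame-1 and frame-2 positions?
4.4

The cyan cross moved from (16.6, 8.2) to (12.2, 7.8), a distance of √(4.4² + 0.4²) ≈ 4.4.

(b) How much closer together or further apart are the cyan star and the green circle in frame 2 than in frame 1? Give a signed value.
+3.4

Distance in frame 1: 2.8. Distance in frame 2: 6.2.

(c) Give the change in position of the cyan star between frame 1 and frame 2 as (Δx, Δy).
(4.2, 0.4)

The cyan star was at (9.8, 16.1) in frame 1 and (14.0, 16.5) in frame 2.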